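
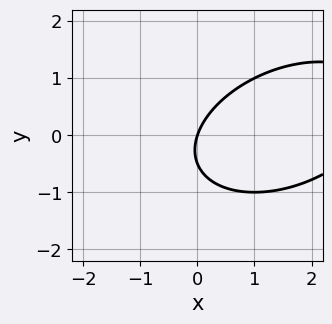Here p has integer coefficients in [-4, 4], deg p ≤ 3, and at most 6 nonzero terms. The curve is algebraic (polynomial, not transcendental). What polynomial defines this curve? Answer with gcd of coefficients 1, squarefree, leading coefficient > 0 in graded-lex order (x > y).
x^2 - x*y + 2*y^2 - 3*x + y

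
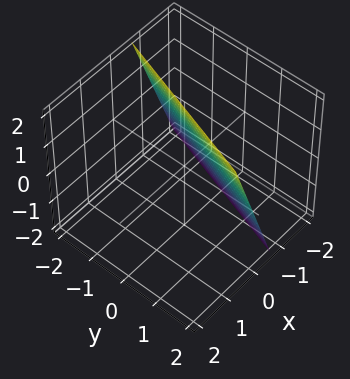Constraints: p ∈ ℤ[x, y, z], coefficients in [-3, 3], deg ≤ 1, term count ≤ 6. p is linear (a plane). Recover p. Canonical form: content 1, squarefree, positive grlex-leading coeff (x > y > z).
(a) deg p = 1. Every cross-section is a straight line — this is a plane.
(b) Checking where it meets the axes: it meets the y-axis at y = 2 (among the integer gridlines); it crosses the z-axis at the gridline z = 2.
(c) Fitting integer coefficients to these (and the overall shape) gives p.

3*x - y - z + 2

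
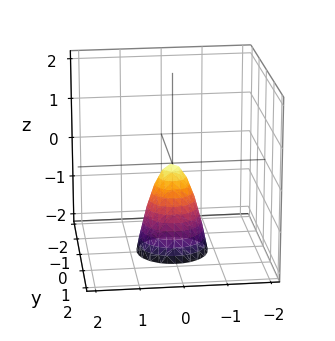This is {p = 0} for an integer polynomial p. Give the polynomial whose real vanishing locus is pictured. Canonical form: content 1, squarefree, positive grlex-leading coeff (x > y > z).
1. deg p = 2. A paraboloid; a quadric.
2. Symmetries: rotational symmetry about the z-axis ⇒ p depends on x, y only through x² + y².
3. From the visible intercepts: it meets the x-axis at x = 0 (among the integer gridlines); a circular section at z = -1 has radius between 0 and 1.
4. Solving for integer coefficients yields p as stated.

3*x^2 + 3*y^2 + z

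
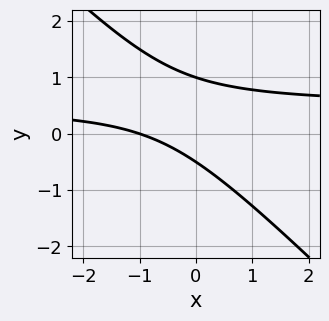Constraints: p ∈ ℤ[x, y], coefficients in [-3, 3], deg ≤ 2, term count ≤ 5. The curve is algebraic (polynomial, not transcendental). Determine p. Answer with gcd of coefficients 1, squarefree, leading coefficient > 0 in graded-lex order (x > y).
2*x*y + 2*y^2 - x - y - 1

1. deg p = 2.
2. Against the integer gridlines: it crosses the y-axis at the gridline y = 1; one x-axis crossing is at x = -1.
3. Together with the visible shape, these determine p as stated.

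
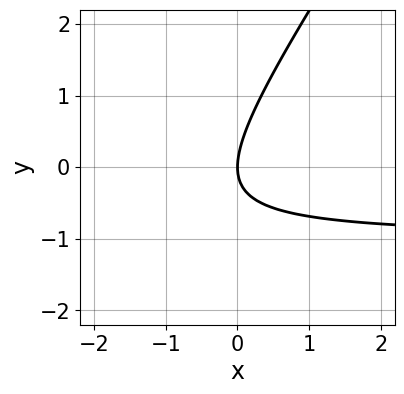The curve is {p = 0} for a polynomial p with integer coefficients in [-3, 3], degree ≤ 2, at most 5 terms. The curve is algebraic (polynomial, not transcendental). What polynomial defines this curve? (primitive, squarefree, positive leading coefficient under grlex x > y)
(a) Degree: no degree-1 curve has this shape, so deg p = 2.
(b) From the axis intercepts and sections: it meets the y-axis at y = 0 (among the integer gridlines); it crosses the x-axis at the gridline x = 0.
(c) Together with the visible shape, these determine p as stated.

3*x*y - 2*y^2 + 3*x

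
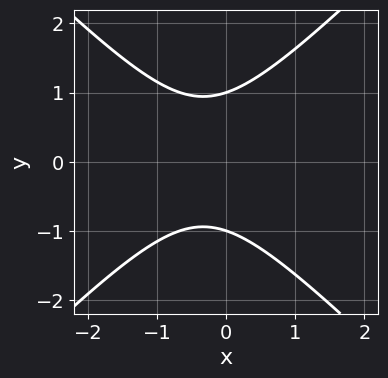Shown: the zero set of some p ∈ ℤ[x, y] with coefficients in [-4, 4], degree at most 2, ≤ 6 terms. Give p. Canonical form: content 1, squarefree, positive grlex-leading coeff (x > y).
3*x^2 - 3*y^2 + 2*x + 3

1. deg p = 2.
2. Symmetries: the y ↦ −y reflection is a symmetry, so y appears only in even powers.
3. Observable constraints: the curve avoids every integer x-axis point in the box; the y-axis gridline crossings are at y ∈ {-1, 1}.
4. Putting this together gives p.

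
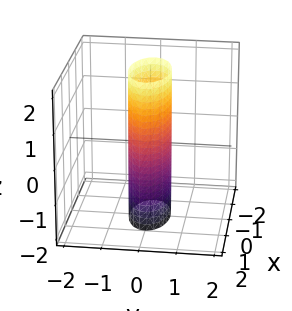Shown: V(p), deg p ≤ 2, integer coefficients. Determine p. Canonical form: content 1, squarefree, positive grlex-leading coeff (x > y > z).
1. The degree is 2 — constant cross-section along one axis; a quadric.
2. Symmetries: mirror symmetry z ↦ −z ⇒ only even powers of z; mirror symmetry x ↦ −x ⇒ only even powers of x; it's symmetric under y → −y, forcing even powers of y.
3. Checking where it meets the axes: the x-axis gridline crossings are at x ∈ {-1, 1}; no z-intercept at any integer in the box.
4. Solving for integer coefficients yields p as stated.

x^2 + 3*y^2 - 1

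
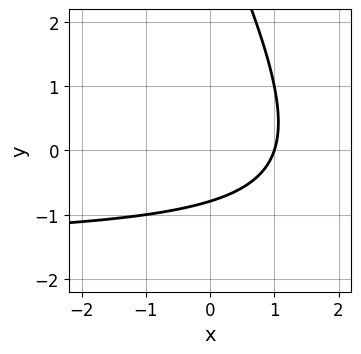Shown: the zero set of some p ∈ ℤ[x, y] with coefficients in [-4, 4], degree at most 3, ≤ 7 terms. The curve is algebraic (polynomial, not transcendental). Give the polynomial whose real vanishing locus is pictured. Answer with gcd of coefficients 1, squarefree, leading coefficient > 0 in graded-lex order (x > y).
2*x*y + y^2 + 3*x - 3*y - 3

1. deg p = 2. The shape is more complex than any degree-1 curve.
2. Observable constraints: it crosses the x-axis at the gridline x = 1.
3. Together with the visible shape, these determine p as stated.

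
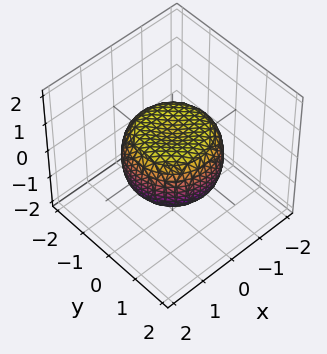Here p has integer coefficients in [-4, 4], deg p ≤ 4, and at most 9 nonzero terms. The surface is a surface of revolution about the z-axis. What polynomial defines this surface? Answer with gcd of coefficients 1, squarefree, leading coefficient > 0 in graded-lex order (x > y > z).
deg p = 4.
Symmetries: rotational symmetry about the z-axis ⇒ p depends on x, y only through x² + y².
Checking where it meets the axes: a circular section at z = 0 has radius between 1 and 2.
These observations pin down the coefficients.

2*x^4 + 4*x^2*y^2 + 2*y^4 - 2*x^2 - 2*y^2 + 3*z^2 - 2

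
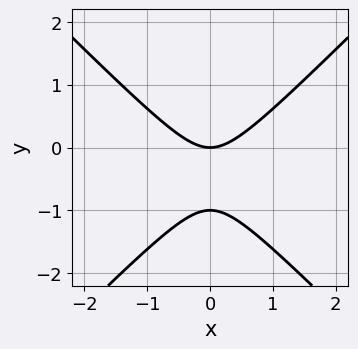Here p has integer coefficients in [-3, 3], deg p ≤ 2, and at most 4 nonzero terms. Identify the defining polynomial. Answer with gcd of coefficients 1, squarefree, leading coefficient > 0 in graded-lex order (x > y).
Degree: no degree-1 curve has this shape, so deg p = 2.
Symmetries: the x ↦ −x reflection is a symmetry, so x appears only in even powers.
Reading off the gridlines: it crosses the x-axis at the gridline x = 0; among the integer gridlines, it crosses the y-axis at y ∈ {-1, 0}.
The integer polynomial consistent with all of this is the stated p.

x^2 - y^2 - y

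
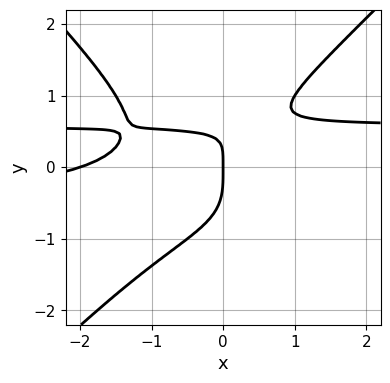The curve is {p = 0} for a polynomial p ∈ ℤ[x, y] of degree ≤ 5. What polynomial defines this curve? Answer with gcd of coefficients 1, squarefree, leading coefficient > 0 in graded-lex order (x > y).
(a) Degree: a generic line meets the curve in up to 4 points, so deg p = 4.
(b) From the axis intercepts and sections: among the integer gridlines, it crosses the x-axis at x ∈ {-2, 0}; one y-axis crossing is at y = 0.
(c) Assembling these constraints gives the stated polynomial.

3*x^2*y^2 - 3*y^4 - x^2 + 3*x*y - 2*x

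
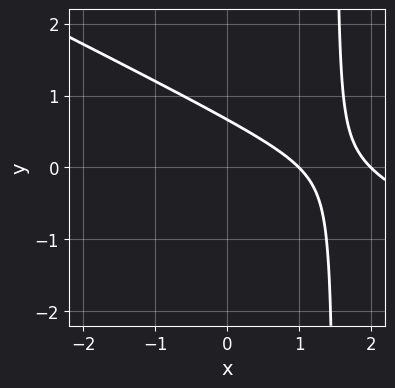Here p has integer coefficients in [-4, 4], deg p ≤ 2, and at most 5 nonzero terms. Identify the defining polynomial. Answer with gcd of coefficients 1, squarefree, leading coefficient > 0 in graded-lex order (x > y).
x^2 + 2*x*y - 3*x - 3*y + 2

1. deg p = 2.
2. From the visible intercepts: among the integer gridlines, it crosses the x-axis at x ∈ {1, 2}.
3. The integer polynomial consistent with all of this is the stated p.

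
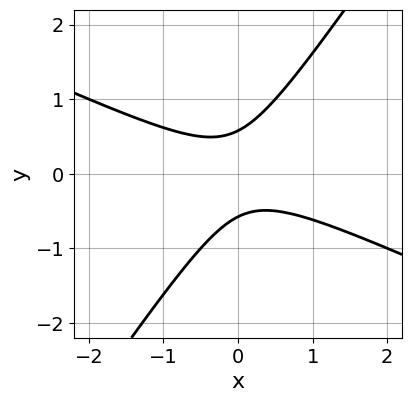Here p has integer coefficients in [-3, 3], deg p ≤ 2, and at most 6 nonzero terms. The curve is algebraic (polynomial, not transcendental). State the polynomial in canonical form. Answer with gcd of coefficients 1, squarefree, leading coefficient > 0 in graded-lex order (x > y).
(a) Degree: no degree-1 curve has this shape, so deg p = 2.
(b) Against the integer gridlines: it misses every integer gridline on the x-axis.
(c) These observations pin down the coefficients.

2*x^2 + 3*x*y - 3*y^2 + 1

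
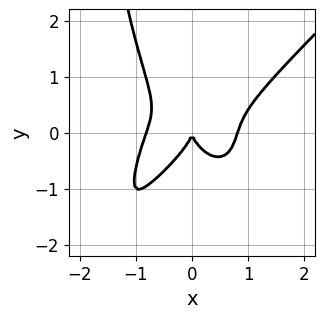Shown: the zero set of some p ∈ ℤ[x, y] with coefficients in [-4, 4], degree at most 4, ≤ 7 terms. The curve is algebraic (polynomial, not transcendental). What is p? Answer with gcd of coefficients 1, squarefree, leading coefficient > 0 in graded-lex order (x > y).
First, degree: a generic line meets the curve in up to 4 points, so deg p = 4.
Next, against the integer gridlines: it crosses the y-axis at the gridline y = 0; one x-axis crossing is at x = 0.
Finally, fitting integer coefficients to these (and the overall shape) gives p.

3*x^4 - 2*x^3*y - x*y^3 - 2*y^3 - 2*x^2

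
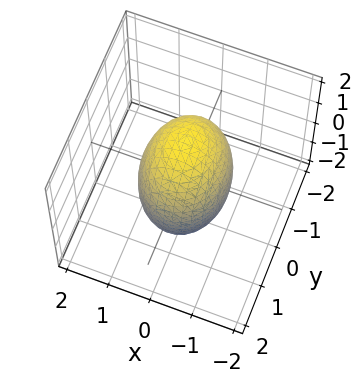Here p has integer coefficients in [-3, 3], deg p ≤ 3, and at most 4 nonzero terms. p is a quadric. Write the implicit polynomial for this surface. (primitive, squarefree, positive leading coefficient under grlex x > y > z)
(a) The degree is 2 — bounded and convex; a quadric.
(b) Symmetries: it's symmetric under y → −y, forcing even powers of y; mirror symmetry x ↦ −x ⇒ only even powers of x; mirror symmetry z ↦ −z ⇒ only even powers of z.
(c) From the visible intercepts: the x-axis gridline crossings are at x ∈ {-1, 1}.
(d) These observations pin down the coefficients.

3*x^2 + 2*y^2 + z^2 - 3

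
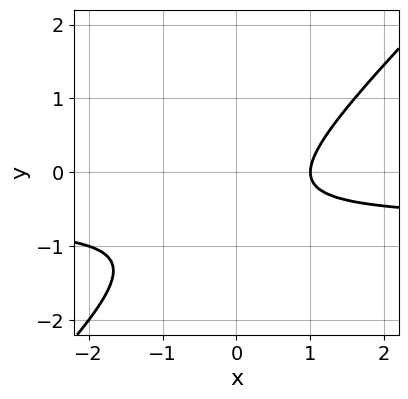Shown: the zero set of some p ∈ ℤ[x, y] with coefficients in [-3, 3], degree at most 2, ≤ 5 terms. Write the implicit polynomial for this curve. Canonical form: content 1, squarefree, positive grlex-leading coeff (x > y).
First, degree: the shape is more complex than any degree-1 curve, so deg p = 2.
Next, observable constraints: it meets the x-axis at x = 1 (among the integer gridlines); the curve avoids every integer y-axis point in the box.
Finally, fitting integer coefficients to these (and the overall shape) gives p.

3*x*y - 3*y^2 + 2*x - 3*y - 2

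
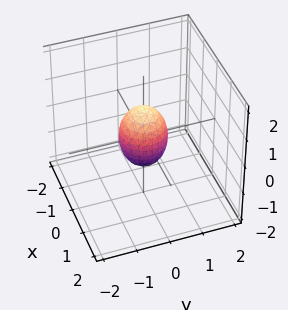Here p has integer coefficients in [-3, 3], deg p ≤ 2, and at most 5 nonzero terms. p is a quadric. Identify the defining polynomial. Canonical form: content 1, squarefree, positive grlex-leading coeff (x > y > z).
2*x^2 + 2*y^2 + z^2 - 1

deg p = 2.
Symmetries: mirror symmetry z ↦ −z ⇒ only even powers of z; every cross-section ⟂ z is a circle, so x, y appear only via x² + y².
Checking where it meets the axes: a circular section at z = 0 has radius between 0 and 1; the z-axis gridline crossings are at z ∈ {-1, 1}.
Together with the visible shape, these determine p as stated.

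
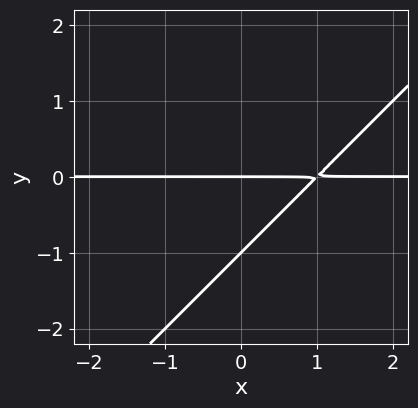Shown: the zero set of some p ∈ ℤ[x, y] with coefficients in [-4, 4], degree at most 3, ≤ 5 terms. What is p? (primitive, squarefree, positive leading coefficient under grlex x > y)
Degree: no degree-1 curve has this shape, so deg p = 2.
Observable constraints: the y-axis gridline crossings are at y ∈ {-1, 0}; every point of the x-axis in the box is on the curve.
Matching integer coefficients to the picture gives p.

x*y - y^2 - y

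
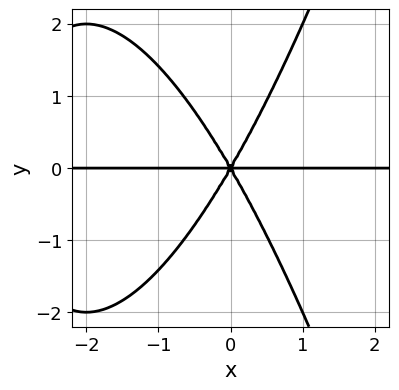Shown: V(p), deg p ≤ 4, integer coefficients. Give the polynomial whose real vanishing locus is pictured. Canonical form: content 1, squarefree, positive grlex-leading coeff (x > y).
x^3*y + 3*x^2*y - y^3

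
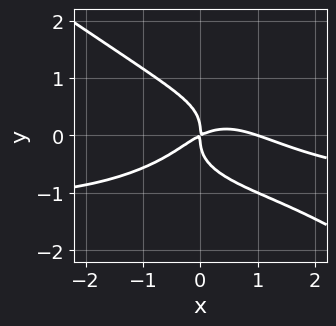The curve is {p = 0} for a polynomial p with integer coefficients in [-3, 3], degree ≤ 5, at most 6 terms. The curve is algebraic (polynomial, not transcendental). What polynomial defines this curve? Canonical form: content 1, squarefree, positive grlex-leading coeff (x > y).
x^3*y + 3*y^4 + x^3 - x^2 + 2*x*y

(a) deg p = 4. No degree-3 curve has this shape.
(b) Reading off the gridlines: the x-axis gridline crossings are at x ∈ {0, 1}; one y-axis crossing is at y = 0.
(c) Assembling these constraints gives the stated polynomial.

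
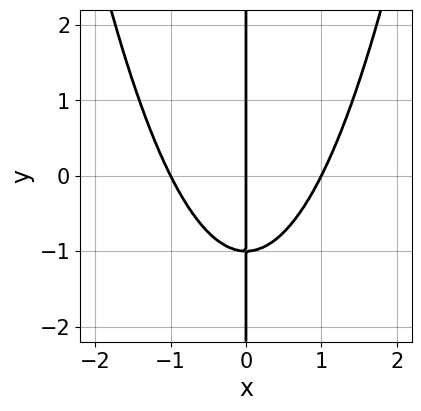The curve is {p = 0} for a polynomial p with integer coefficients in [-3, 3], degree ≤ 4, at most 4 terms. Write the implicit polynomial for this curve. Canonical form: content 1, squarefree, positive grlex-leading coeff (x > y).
x^3 - x*y - x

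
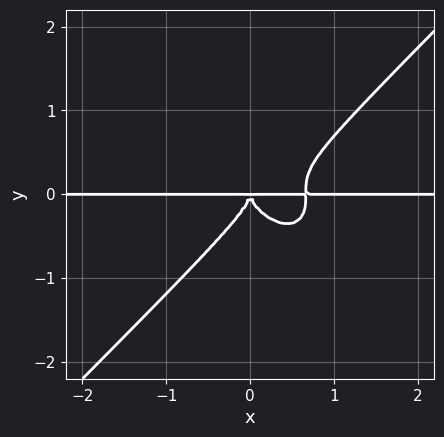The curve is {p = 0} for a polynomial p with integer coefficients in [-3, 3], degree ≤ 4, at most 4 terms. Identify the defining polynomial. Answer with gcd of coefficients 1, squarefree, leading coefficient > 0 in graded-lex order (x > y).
3*x^3*y - 3*y^4 - 2*x^2*y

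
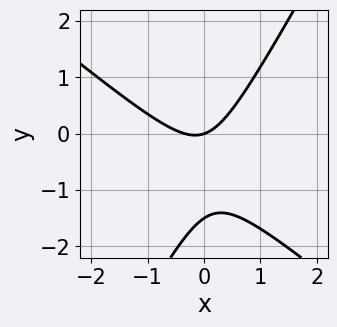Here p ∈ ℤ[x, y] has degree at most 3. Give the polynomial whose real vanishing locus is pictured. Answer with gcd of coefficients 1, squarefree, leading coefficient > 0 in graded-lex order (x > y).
3*x^2 + 2*x*y - 2*y^2 + x - 3*y

The degree is 2 — the shape is more complex than any degree-1 curve.
Observable constraints: it meets the y-axis at y = 0 (among the integer gridlines); it meets the x-axis at x = 0 (among the integer gridlines).
The integer polynomial consistent with all of this is the stated p.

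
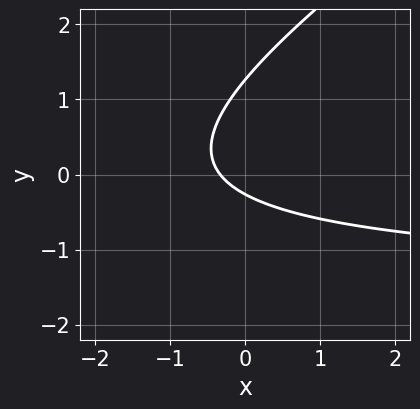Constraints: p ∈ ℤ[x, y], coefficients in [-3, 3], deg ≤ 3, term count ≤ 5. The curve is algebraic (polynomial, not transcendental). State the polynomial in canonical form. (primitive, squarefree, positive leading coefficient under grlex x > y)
2*x*y - 3*y^2 + 3*x + 3*y + 1

First, the degree is 2 — a generic line meets the curve in up to 2 points.
Finally, the integer polynomial consistent with all of this is the stated p.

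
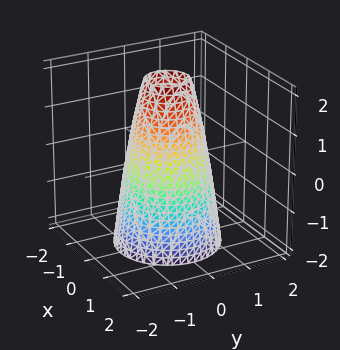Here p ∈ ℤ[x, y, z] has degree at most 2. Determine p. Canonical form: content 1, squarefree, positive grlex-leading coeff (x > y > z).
3*x^2 + 3*y^2 + z - 3

The degree is 2 — a generic line meets the surface in up to 2 points.
By symmetry, the z-axis is an axis of rotation, so x and y enter only as x² + y².
Checking where it meets the axes: it misses every integer gridline on the z-axis; the x-axis gridline crossings are at x ∈ {-1, 1}.
Assembling these constraints gives the stated polynomial. Check: (0, -1, 0) on the y-axis lies on the surface, and p(0, -1, 0) = 0. ✓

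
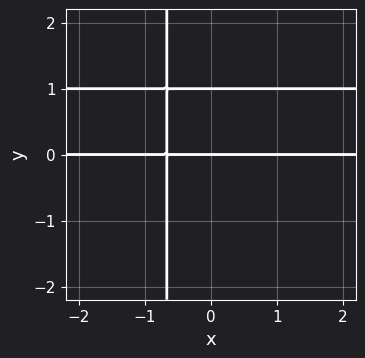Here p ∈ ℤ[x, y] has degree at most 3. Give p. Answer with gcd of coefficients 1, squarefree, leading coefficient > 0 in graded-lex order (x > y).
3*x*y^2 - 3*x*y + 2*y^2 - 2*y

(a) deg p = 3. The shape is more complex than any degree-2 curve.
(b) From the axis intercepts and sections: the y-axis gridline crossings are at y ∈ {0, 1}; the visible x-axis segment lies entirely on the curve.
(c) Putting this together gives p.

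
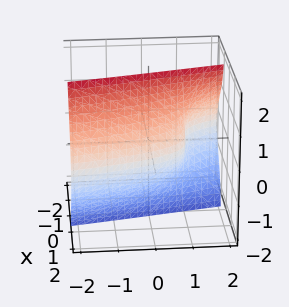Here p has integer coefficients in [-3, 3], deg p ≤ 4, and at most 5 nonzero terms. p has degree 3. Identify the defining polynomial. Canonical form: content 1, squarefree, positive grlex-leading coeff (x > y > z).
(a) Degree: no degree-2 surface has this shape, so deg p = 3.
(b) Checking where it meets the axes: the surface avoids every integer z-axis point in the box; it crosses the y-axis at the gridline y = 1.
(c) Together with the visible shape, these determine p as stated.

x^3 + 2*x*z^2 + 2*y - 2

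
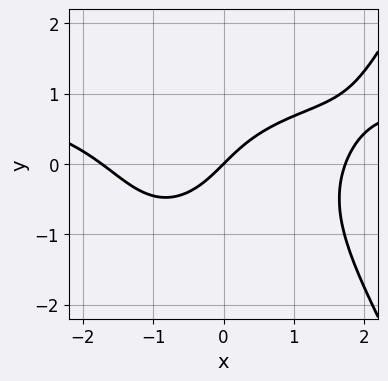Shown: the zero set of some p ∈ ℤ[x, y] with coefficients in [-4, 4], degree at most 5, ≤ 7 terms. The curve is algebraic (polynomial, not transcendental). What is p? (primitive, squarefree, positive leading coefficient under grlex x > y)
x^3*y - x^3 - 2*y^3 + 3*x - 3*y

Degree: the shape is more complex than any degree-3 curve, so deg p = 4.
Checking where it meets the axes: it meets the y-axis at y = 0 (among the integer gridlines); it meets the x-axis at x = 0 (among the integer gridlines).
Fitting integer coefficients to these (and the overall shape) gives p.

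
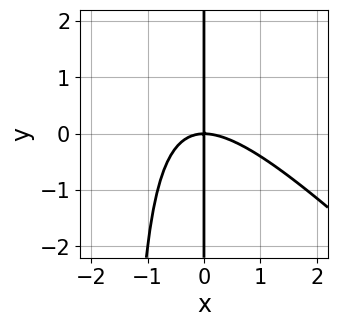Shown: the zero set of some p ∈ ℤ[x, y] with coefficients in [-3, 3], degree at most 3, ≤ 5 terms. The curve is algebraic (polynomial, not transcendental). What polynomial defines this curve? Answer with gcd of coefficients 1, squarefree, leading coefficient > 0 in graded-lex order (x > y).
2*x^3 + 2*x^2*y + 3*x*y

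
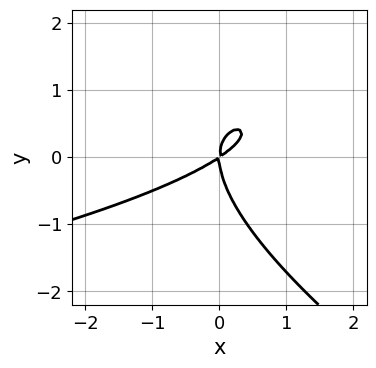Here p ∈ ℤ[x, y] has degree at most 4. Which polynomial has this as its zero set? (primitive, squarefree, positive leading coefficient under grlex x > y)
x*y^2 + 2*y^3 + 2*x^2 - 3*x*y

1. The degree is 3 — a generic line meets the curve in up to 3 points.
2. From the visible intercepts: it meets the x-axis at x = 0 (among the integer gridlines); it crosses the y-axis at the gridline y = 0.
3. Matching integer coefficients to the picture gives p.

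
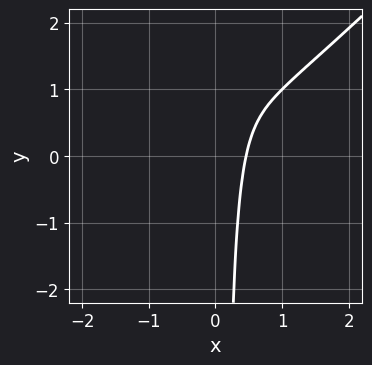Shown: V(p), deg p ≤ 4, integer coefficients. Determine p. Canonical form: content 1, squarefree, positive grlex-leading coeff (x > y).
3*x^3 - 3*x^2*y - x^2 + 2*x - 1

First, deg p = 3.
Next, against the integer gridlines: no y-intercept at any integer in the box.
Finally, matching integer coefficients to the picture gives p.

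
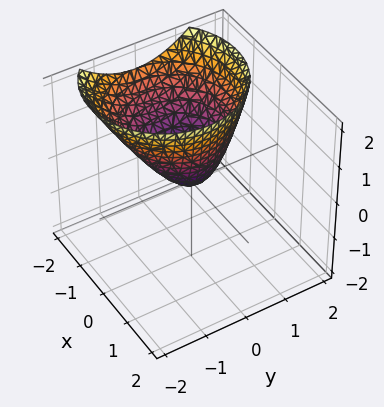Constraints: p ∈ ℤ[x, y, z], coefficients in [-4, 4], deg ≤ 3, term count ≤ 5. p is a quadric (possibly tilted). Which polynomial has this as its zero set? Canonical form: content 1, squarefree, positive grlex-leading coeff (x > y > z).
(a) Degree: a generic line meets the surface in up to 2 points, so deg p = 2.
(b) Observable constraints: it meets the z-axis at z = 0 (among the integer gridlines); it crosses the y-axis at the gridline y = 0; it meets the x-axis at x = 0 (among the integer gridlines).
(c) The integer polynomial consistent with all of this is the stated p.

x^2 + x*z + y^2 - z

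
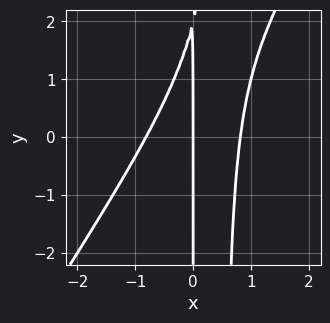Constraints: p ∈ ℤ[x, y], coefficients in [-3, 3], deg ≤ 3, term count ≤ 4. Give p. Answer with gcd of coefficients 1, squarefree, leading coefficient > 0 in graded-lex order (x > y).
Degree: a generic line meets the curve in up to 3 points, so deg p = 3.
Against the integer gridlines: one x-axis crossing is at x = 0; every point of the y-axis in the box is on the curve.
Matching integer coefficients to the picture gives p.

3*x^3 - 2*x^2*y + x*y - 2*x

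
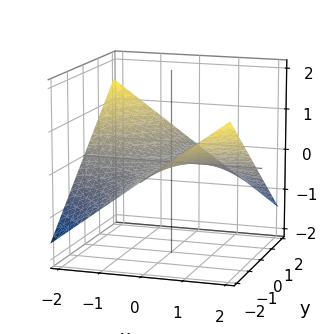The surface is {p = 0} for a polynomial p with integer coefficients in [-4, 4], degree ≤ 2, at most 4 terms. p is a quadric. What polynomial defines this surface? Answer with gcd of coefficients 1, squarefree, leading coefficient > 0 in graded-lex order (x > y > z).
x*y + 3*z

First, the degree is 2 — a saddle surface; a quadric.
Next, observable constraints: it meets the z-axis at z = 0 (among the integer gridlines); the visible y-axis segment lies entirely on the surface.
Finally, these observations pin down the coefficients. Check: (2, 0, 0) on the x-axis lies on the surface, and p(2, 0, 0) = 0. ✓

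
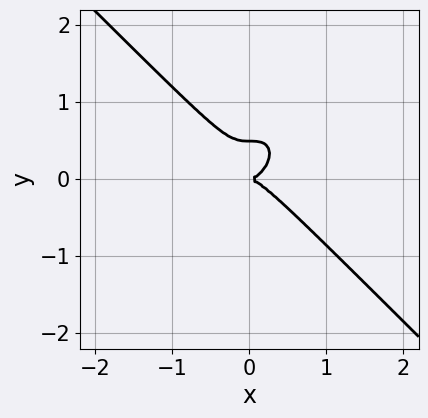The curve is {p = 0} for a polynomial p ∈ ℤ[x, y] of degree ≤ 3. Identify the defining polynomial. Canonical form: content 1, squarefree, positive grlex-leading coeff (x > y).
2*x^3 + 2*y^3 - y^2

(a) deg p = 3.
(b) Against the integer gridlines: it meets the y-axis at y = 0 (among the integer gridlines); one x-axis crossing is at x = 0.
(c) Putting this together gives p.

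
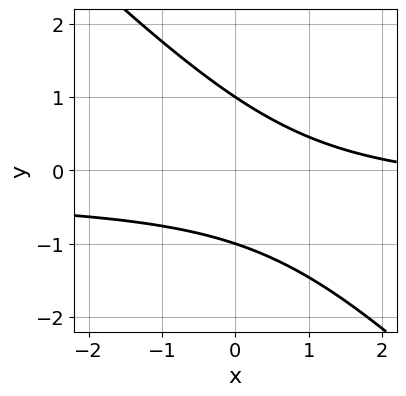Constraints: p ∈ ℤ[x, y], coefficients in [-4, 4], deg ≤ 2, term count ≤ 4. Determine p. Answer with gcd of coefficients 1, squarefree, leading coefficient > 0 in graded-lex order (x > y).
First, the degree is 2 — no degree-1 curve has this shape.
Next, reading off the gridlines: among the integer gridlines, it crosses the y-axis at y ∈ {-1, 1}; the curve avoids every integer x-axis point in the box.
Finally, fitting integer coefficients to these (and the overall shape) gives p.

3*x*y + 3*y^2 + x - 3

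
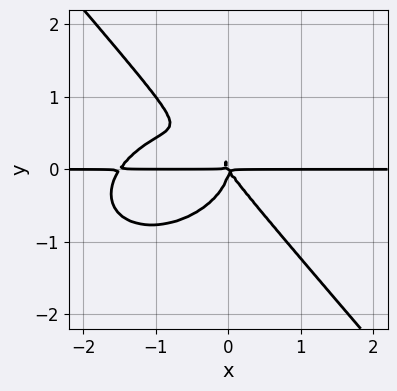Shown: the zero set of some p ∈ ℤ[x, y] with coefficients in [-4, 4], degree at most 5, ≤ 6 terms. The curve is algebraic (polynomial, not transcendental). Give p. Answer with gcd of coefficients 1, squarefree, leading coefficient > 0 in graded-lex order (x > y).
2*x^3*y + 2*x*y^3 + 3*y^4 + 3*x^2*y + 2*x*y^2

(a) deg p = 4.
(b) Observable constraints: every point of the x-axis in the box is on the curve.
(c) Solving for integer coefficients yields p as stated.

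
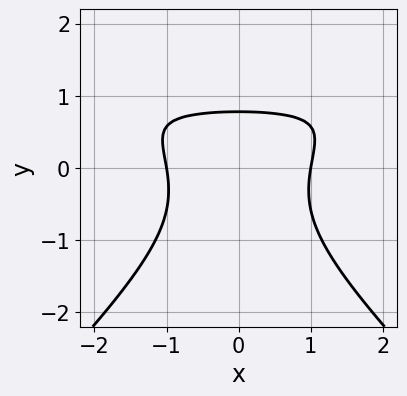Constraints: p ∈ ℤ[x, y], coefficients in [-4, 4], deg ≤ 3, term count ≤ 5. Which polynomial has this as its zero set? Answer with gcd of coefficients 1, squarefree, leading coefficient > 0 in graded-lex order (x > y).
3*x^2*y - 3*y^3 - 3*x^2 - 2*y + 3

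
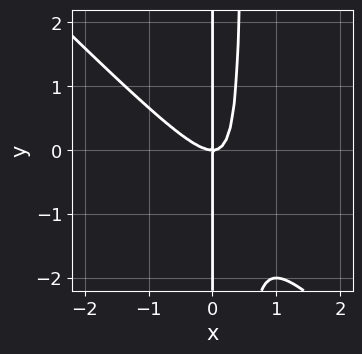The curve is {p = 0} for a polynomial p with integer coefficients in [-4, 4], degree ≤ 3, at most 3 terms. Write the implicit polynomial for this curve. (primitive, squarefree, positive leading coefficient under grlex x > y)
1. Degree: the shape is more complex than any degree-2 curve, so deg p = 3.
2. Reading off the gridlines: every point of the y-axis in the box is on the curve; one x-axis crossing is at x = 0.
3. Together with the visible shape, these determine p as stated.

2*x^3 + 2*x^2*y - x*y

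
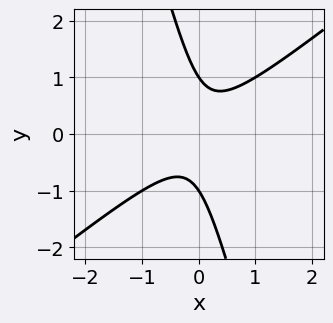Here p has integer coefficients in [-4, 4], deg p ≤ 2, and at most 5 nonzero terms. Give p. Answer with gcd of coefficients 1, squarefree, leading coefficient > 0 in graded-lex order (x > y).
3*x^2 - 3*x*y - y^2 + 1

(a) deg p = 2.
(b) Observable constraints: the curve avoids every integer x-axis point in the box; among the integer gridlines, it crosses the y-axis at y ∈ {-1, 1}.
(c) The integer polynomial consistent with all of this is the stated p.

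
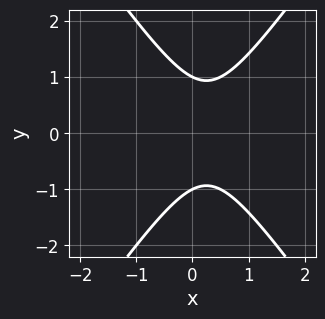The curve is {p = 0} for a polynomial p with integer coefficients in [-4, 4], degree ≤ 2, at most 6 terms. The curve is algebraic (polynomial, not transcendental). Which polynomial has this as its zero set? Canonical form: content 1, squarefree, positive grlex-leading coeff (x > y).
2*x^2 - y^2 - x + 1

First, deg p = 2. No degree-1 curve has this shape.
Next, symmetries: mirror symmetry y ↦ −y ⇒ only even powers of y.
Then, from the axis intercepts and sections: it misses every integer gridline on the x-axis; among the integer gridlines, it crosses the y-axis at y ∈ {-1, 1}.
Finally, assembling these constraints gives the stated polynomial.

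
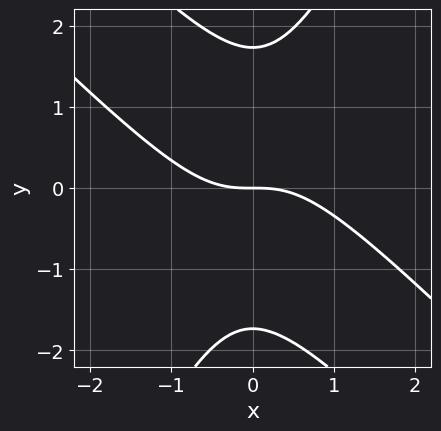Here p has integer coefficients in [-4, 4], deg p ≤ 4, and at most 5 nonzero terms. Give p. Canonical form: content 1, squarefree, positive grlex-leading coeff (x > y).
First, deg p = 3.
Then, reading off the gridlines: it meets the x-axis at x = 0 (among the integer gridlines); it crosses the y-axis at the gridline y = 0.
Finally, assembling these constraints gives the stated polynomial.

2*x^3 + 3*x^2*y - y^3 + 3*y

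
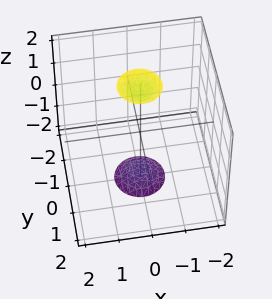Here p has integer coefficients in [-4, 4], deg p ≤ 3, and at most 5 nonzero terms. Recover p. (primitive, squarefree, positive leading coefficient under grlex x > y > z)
First, there are 2 components.
Next, deg p = 2.
Then, symmetry: every cross-section ⟂ z is a circle, so x, y appear only via x² + y².
Next, reading off the gridlines: it misses every integer gridline on the y-axis; it misses every integer gridline on the x-axis; a circular section at z = -2 has radius between 0 and 1.
Finally, assembling these constraints gives the stated polynomial.

3*x^2 + 3*y^2 - z^2 + 3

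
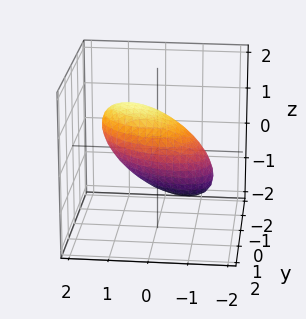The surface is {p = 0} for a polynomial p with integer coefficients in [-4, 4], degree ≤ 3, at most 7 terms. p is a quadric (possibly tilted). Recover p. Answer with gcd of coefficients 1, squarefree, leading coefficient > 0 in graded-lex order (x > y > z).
2*x^2 + 2*x*y - 2*x*z + 3*y^2 + 3*z^2 - 3

First, deg p = 2.
Next, reading off the gridlines: the z-axis gridline crossings are at z ∈ {-1, 1}; the y-axis gridline crossings are at y ∈ {-1, 1}.
Finally, matching integer coefficients to the picture gives p.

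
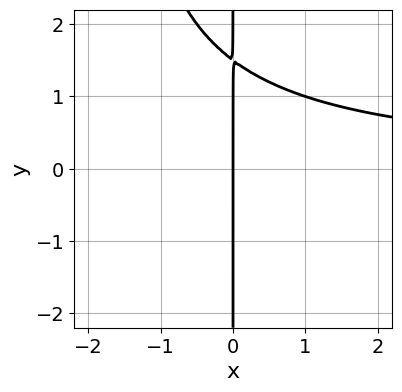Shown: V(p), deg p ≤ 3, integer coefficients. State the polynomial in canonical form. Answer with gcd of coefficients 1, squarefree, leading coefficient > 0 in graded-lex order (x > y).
(a) The degree is 3 — no degree-2 curve has this shape.
(b) Checking where it meets the axes: the visible y-axis segment lies entirely on the curve; it crosses the x-axis at the gridline x = 0.
(c) Together with the visible shape, these determine p as stated.

x^2*y + 2*x*y - 3*x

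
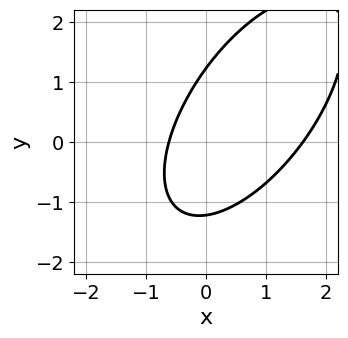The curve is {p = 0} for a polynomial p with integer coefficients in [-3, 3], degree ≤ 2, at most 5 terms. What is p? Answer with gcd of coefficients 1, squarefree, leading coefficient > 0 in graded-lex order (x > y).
3*x^2 - 3*x*y + 2*y^2 - 3*x - 3

1. deg p = 2. A generic line meets the curve in up to 2 points.
2. The integer polynomial consistent with all of this is the stated p.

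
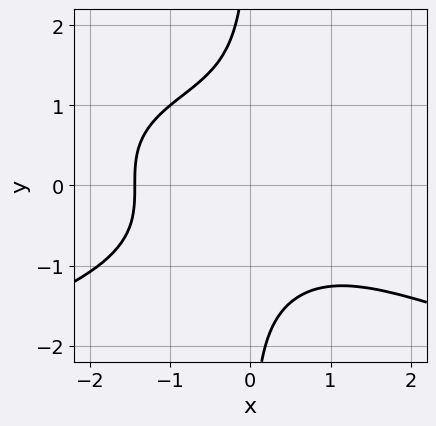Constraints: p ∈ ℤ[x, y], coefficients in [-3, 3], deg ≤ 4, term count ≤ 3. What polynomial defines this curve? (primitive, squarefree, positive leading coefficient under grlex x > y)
2*x*y^3 + x^3 + 3

1. Degree: no degree-3 curve has this shape, so deg p = 4.
2. From the visible intercepts: no y-intercept at any integer in the box.
3. These observations pin down the coefficients.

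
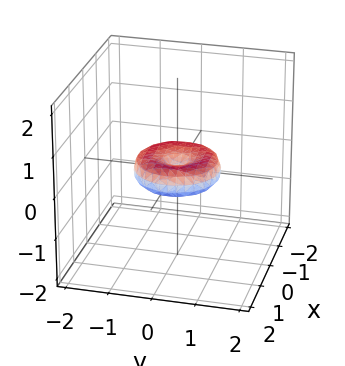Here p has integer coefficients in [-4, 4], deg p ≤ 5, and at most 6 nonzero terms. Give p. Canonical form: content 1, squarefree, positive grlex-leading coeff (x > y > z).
x^4 + 2*x^2*y^2 + y^4 - x^2 - y^2 + 2*z^2

First, deg p = 4. No degree-3 surface has this shape.
Next, symmetries: every cross-section ⟂ z is a circle, so x, y appear only via x² + y².
Next, from the visible intercepts: the y-axis gridline crossings are at y ∈ {-1, 0, 1}; among the integer gridlines, it crosses the x-axis at x ∈ {-1, 0, 1}; a circular section at z = 0 has radius exactly 1.
Finally, putting this together gives p.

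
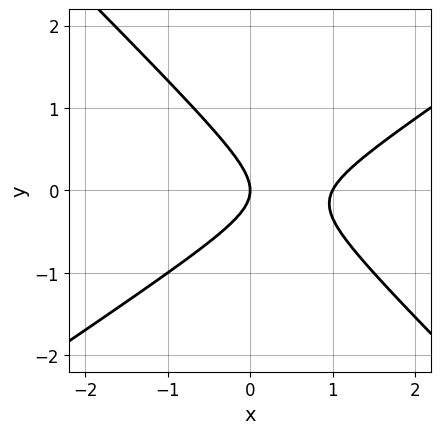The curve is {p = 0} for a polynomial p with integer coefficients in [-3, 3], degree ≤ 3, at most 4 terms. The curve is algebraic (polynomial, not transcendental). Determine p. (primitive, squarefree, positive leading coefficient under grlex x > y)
2*x^2 - x*y - 3*y^2 - 2*x

(a) The degree is 2 — no degree-1 curve has this shape.
(b) Observable constraints: among the integer gridlines, it crosses the x-axis at x ∈ {0, 1}; it crosses the y-axis at the gridline y = 0.
(c) Fitting integer coefficients to these (and the overall shape) gives p.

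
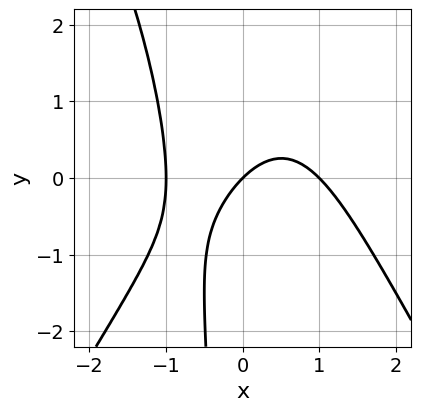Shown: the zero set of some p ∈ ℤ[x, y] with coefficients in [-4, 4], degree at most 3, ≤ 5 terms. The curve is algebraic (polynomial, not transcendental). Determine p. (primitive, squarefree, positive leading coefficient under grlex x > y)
(a) The degree is 3 — no degree-2 curve has this shape.
(b) Reading off the gridlines: it meets the y-axis at y = 0 (among the integer gridlines); among the integer gridlines, it crosses the x-axis at x ∈ {-1, 0, 1}.
(c) Putting this together gives p.

3*x^3 - x*y^2 + 3*x*y - 3*x + 3*y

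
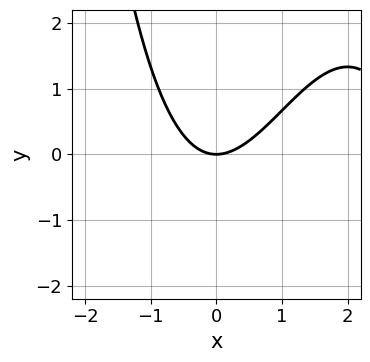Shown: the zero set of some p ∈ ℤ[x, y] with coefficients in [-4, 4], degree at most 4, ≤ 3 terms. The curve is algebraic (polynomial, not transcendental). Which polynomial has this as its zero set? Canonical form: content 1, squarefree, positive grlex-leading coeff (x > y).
(a) Degree: a generic line meets the curve in up to 3 points, so deg p = 3.
(b) Against the integer gridlines: it meets the y-axis at y = 0 (among the integer gridlines); it crosses the x-axis at the gridline x = 0.
(c) The integer polynomial consistent with all of this is the stated p.

x^3 - 3*x^2 + 3*y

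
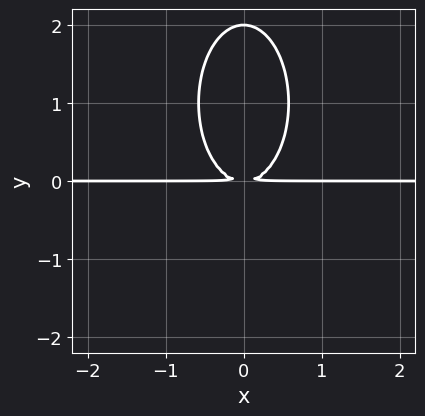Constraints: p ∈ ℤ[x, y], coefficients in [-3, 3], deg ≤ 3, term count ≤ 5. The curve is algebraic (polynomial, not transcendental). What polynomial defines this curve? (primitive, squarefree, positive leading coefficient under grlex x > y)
First, deg p = 3. No degree-2 curve has this shape.
Next, symmetries: it's symmetric under x → −x, forcing even powers of x.
Next, from the axis intercepts and sections: it crosses the y-axis at the gridline y = 2; every point of the x-axis in the box is on the curve.
Finally, the integer polynomial consistent with all of this is the stated p.

3*x^2*y + y^3 - 2*y^2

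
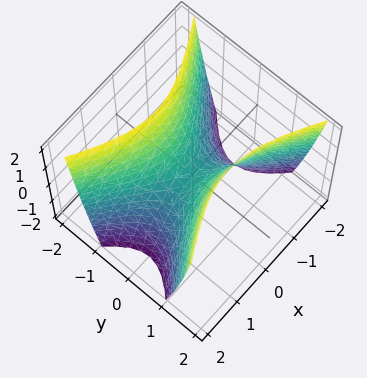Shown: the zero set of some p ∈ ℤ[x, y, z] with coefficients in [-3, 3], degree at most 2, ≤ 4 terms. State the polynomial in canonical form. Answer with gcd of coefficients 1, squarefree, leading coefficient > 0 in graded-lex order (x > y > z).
x^2 - 2*y^2 + z

(a) deg p = 2. A saddle surface; a quadric.
(b) Symmetries: the y ↦ −y reflection is a symmetry, so y appears only in even powers; the x ↦ −x reflection is a symmetry, so x appears only in even powers.
(c) Reading off the gridlines: one x-axis crossing is at x = 0; one y-axis crossing is at y = 0.
(d) The integer polynomial consistent with all of this is the stated p.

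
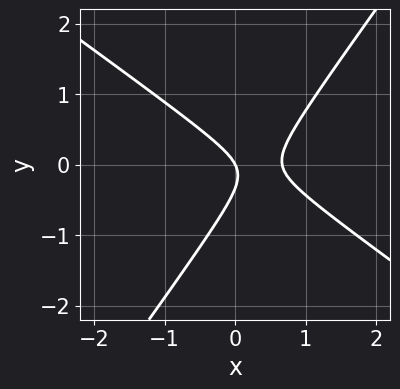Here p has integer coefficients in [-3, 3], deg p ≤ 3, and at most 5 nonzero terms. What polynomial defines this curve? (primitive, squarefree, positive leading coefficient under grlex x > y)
3*x^2 + 2*x*y - 3*y^2 - 2*x - y

The degree is 2 — the shape is more complex than any degree-1 curve.
From the axis intercepts and sections: it crosses the y-axis at the gridline y = 0; it meets the x-axis at x = 0 (among the integer gridlines).
Matching integer coefficients to the picture gives p.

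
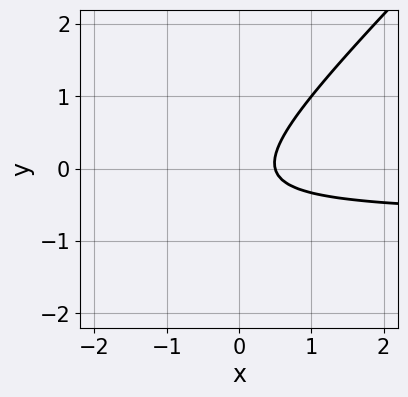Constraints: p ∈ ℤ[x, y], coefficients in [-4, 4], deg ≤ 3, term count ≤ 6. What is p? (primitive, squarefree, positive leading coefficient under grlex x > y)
(a) deg p = 2. No degree-1 curve has this shape.
(b) Reading off the gridlines: it misses every integer gridline on the y-axis.
(c) Assembling these constraints gives the stated polynomial.

3*x*y - 3*y^2 + 2*x - y - 1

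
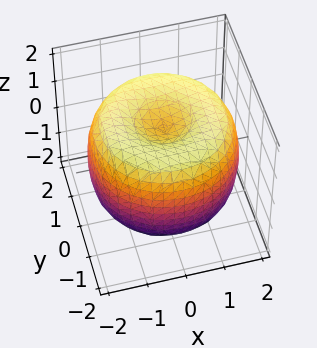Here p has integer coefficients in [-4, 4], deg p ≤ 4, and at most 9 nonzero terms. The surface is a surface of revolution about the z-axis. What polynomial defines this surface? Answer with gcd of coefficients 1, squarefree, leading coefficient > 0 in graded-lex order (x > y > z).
x^4 + 2*x^2*y^2 + y^4 - 3*x^2 - 3*y^2 + 2*z^2 - 2

deg p = 4. No degree-3 surface has this shape.
Symmetries: the surface is invariant under rotation about z: p = q(x² + y², z).
From the axis intercepts and sections: a circular section at z = 0 has radius between 1 and 2; the z-axis gridline crossings are at z ∈ {-1, 1}.
Fitting integer coefficients to these (and the overall shape) gives p.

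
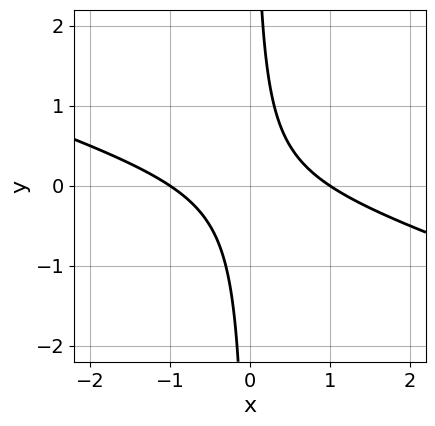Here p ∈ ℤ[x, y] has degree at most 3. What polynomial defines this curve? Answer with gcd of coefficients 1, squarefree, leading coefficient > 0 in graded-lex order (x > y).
x^2 + 3*x*y - 1

(a) deg p = 2. The shape is more complex than any degree-1 curve.
(b) From the axis intercepts and sections: the x-axis gridline crossings are at x ∈ {-1, 1}; it misses every integer gridline on the y-axis.
(c) Together with the visible shape, these determine p as stated.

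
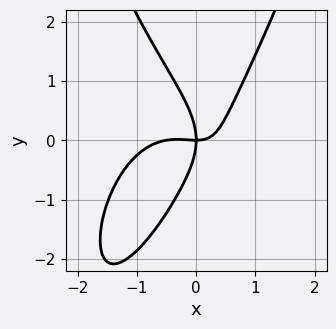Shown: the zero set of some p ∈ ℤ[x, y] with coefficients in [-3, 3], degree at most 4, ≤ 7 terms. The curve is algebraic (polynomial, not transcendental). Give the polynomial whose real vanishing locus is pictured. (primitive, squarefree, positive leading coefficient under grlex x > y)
2*x^4 + x^3 + 2*x^2*y - y^3 - 2*x*y

1. The degree is 4 — a generic line meets the curve in up to 4 points.
2. Checking where it meets the axes: it meets the x-axis at x = 0 (among the integer gridlines); it crosses the y-axis at the gridline y = 0.
3. Together with the visible shape, these determine p as stated.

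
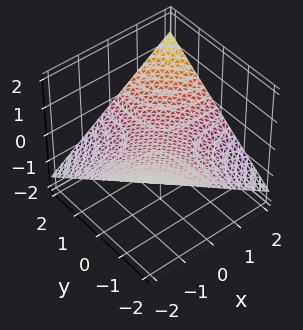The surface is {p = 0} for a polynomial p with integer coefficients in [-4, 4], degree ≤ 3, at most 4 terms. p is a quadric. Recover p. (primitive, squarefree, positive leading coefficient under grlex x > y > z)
1. The degree is 2 — a saddle surface; a quadric.
2. Observable constraints: one z-axis crossing is at z = 0; every point of the x-axis in the box is on the surface; the visible y-axis segment lies entirely on the surface.
3. Matching integer coefficients to the picture gives p.

x*y - 3*z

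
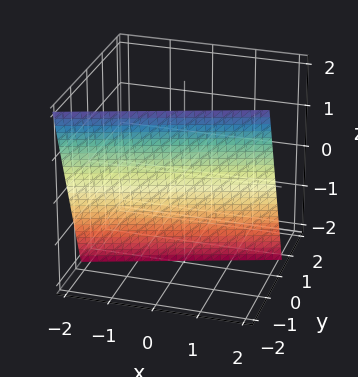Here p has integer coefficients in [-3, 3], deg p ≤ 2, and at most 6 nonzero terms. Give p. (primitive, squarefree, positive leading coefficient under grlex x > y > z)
x - 3*y - z - 2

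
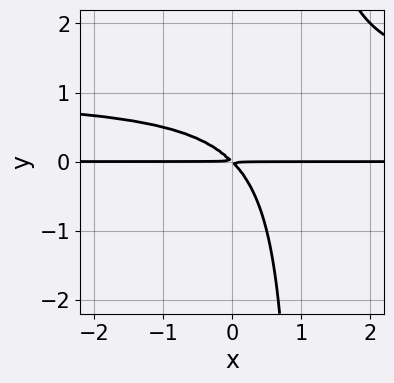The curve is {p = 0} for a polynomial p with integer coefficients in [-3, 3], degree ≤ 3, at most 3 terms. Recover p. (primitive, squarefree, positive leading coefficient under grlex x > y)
The degree is 3 — no degree-2 curve has this shape.
Against the integer gridlines: the visible x-axis segment lies entirely on the curve.
Together with the visible shape, these determine p as stated.

x*y^2 - x*y - y^2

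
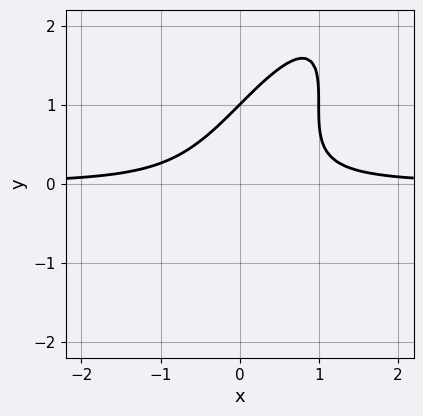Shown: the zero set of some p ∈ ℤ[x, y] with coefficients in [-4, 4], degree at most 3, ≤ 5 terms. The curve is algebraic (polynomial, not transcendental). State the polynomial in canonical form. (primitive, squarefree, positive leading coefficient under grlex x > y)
1. The degree is 3 — no degree-2 curve has this shape.
2. From the visible intercepts: one y-axis crossing is at y = 1; no x-intercept at any integer in the box.
3. The integer polynomial consistent with all of this is the stated p.

3*x^2*y - 3*x*y^2 + y^3 - 1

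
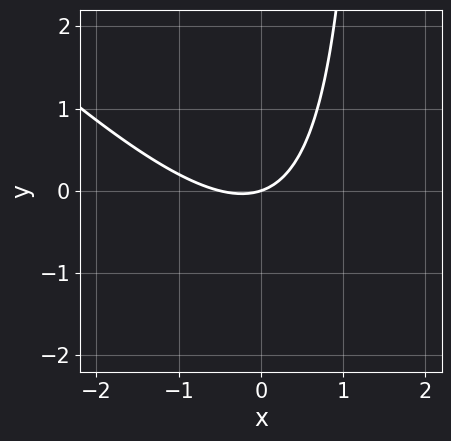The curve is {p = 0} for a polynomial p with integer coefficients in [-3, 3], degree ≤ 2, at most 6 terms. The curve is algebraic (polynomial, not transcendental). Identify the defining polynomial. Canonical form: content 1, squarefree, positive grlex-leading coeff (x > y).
2*x^2 + 2*x*y + x - 3*y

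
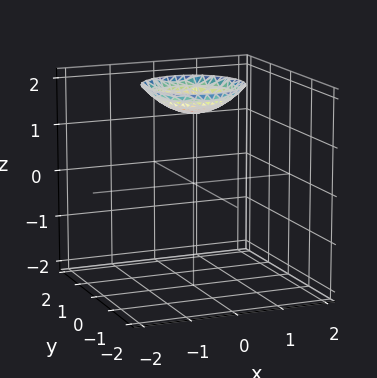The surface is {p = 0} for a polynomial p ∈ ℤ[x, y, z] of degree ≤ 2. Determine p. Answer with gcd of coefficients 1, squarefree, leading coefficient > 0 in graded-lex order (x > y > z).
x^2 + y^2 - 2*z + 3

(a) deg p = 2. No degree-1 surface has this shape.
(b) Symmetry: the surface is invariant under rotation about z: p = q(x² + y², z).
(c) Against the integer gridlines: no x-intercept at any integer in the box; a circular section at z = 2 has radius exactly 1; it misses every integer gridline on the y-axis.
(d) Putting this together gives p.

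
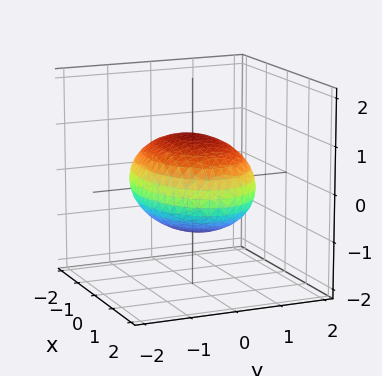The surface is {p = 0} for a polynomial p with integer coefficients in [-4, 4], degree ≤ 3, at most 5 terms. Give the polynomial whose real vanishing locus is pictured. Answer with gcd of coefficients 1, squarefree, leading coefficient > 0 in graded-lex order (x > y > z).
x^2 + 2*y^2 + 3*z^2 - 3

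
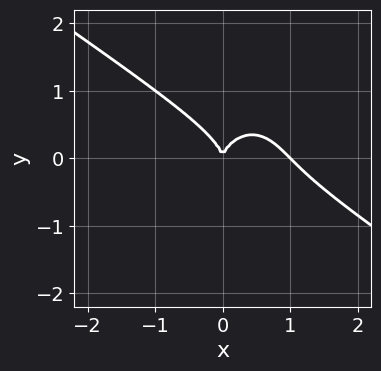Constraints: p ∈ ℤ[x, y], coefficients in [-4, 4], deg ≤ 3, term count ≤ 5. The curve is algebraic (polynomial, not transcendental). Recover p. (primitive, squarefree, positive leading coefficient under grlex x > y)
x^3 + x^2*y + y^3 - x^2

(a) Degree: the shape is more complex than any degree-2 curve, so deg p = 3.
(b) Against the integer gridlines: it meets the y-axis at y = 0 (among the integer gridlines); the x-axis gridline crossings are at x ∈ {0, 1}.
(c) Assembling these constraints gives the stated polynomial.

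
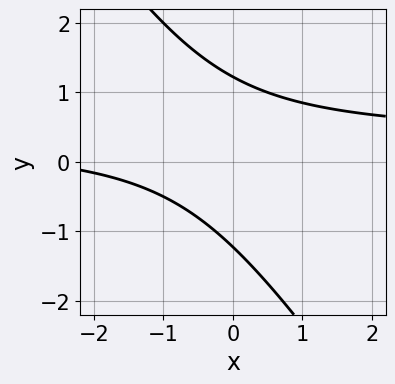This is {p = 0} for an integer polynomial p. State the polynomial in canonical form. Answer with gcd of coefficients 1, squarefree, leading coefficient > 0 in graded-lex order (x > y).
3*x*y + 2*y^2 - x - 3

(a) deg p = 2. The shape is more complex than any degree-1 curve.
(b) Reading off the gridlines: it misses every integer gridline on the x-axis.
(c) Solving for integer coefficients yields p as stated.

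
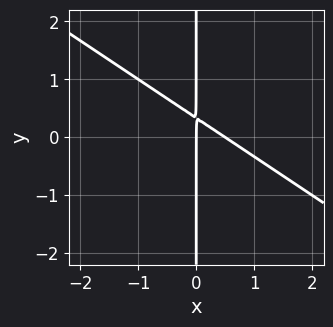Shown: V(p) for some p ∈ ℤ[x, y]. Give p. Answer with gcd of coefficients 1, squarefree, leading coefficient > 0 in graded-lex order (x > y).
2*x^2 + 3*x*y - x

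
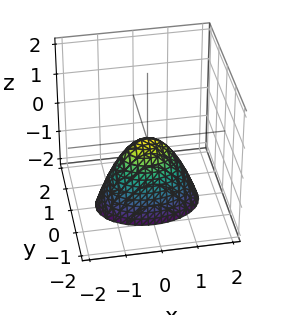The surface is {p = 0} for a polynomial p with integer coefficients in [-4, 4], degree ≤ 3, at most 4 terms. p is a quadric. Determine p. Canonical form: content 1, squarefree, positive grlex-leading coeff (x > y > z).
(a) Degree: a single bowl opening along one axis; a quadric, so deg p = 2.
(b) Symmetries: the y ↦ −y reflection is a symmetry, so y appears only in even powers; it's symmetric under x → −x, forcing even powers of x.
(c) Checking where it meets the axes: it meets the y-axis at y = 0 (among the integer gridlines); one z-axis crossing is at z = 0.
(d) The integer polynomial consistent with all of this is the stated p.

x^2 + 2*y^2 + z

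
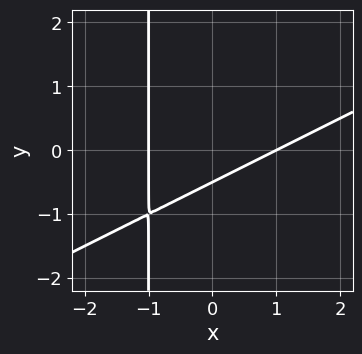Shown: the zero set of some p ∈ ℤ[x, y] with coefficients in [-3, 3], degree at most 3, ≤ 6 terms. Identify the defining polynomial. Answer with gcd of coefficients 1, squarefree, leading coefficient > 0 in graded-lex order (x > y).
First, degree: the shape is more complex than any degree-1 curve, so deg p = 2.
Then, from the visible intercepts: the x-axis gridline crossings are at x ∈ {-1, 1}.
Finally, assembling these constraints gives the stated polynomial.

x^2 - 2*x*y - 2*y - 1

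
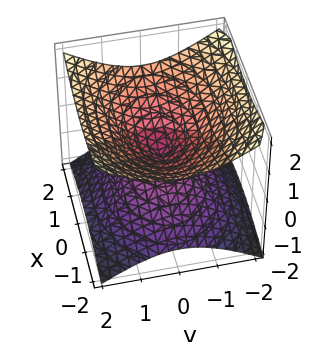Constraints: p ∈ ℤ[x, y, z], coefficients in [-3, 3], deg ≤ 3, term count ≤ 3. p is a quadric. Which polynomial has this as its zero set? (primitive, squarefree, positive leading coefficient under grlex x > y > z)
x^2 + 2*y^2 - 3*z^2

1. deg p = 2. A double cone through the origin; a quadric.
2. Symmetries: mirror symmetry z ↦ −z ⇒ only even powers of z; the x ↦ −x reflection is a symmetry, so x appears only in even powers; it's symmetric under y → −y, forcing even powers of y.
3. From the axis intercepts and sections: it meets the x-axis at x = 0 (among the integer gridlines); it crosses the z-axis at the gridline z = 0; one y-axis crossing is at y = 0.
4. The integer polynomial consistent with all of this is the stated p.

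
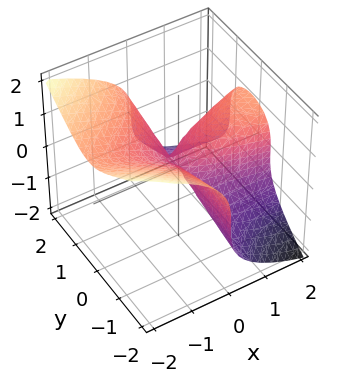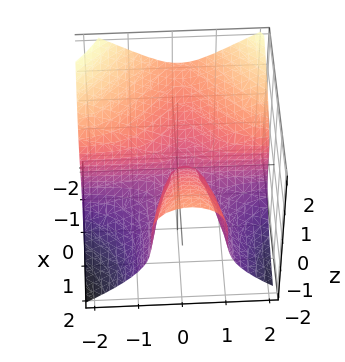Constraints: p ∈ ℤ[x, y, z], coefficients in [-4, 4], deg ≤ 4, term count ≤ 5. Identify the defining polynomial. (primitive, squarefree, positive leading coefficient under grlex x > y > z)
First, degree: a generic line meets the surface in up to 3 points, so deg p = 3.
Next, checking where it meets the axes: one x-axis crossing is at x = 0; it crosses the z-axis at the gridline z = 0; the visible y-axis segment lies entirely on the surface.
Finally, assembling these constraints gives the stated polynomial.

3*x*y^2 + 3*z^3 - x^2 - x*y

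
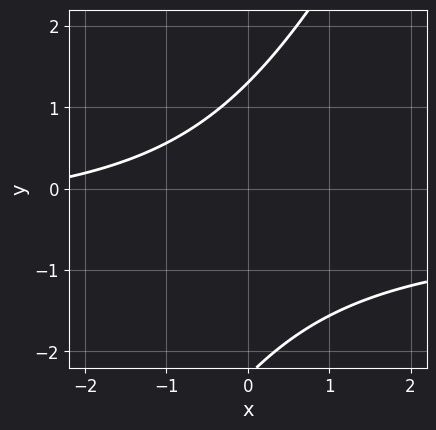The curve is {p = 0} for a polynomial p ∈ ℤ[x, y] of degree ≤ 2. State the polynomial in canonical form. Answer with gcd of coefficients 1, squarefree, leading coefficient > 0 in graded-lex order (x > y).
2*x*y - y^2 + x - y + 3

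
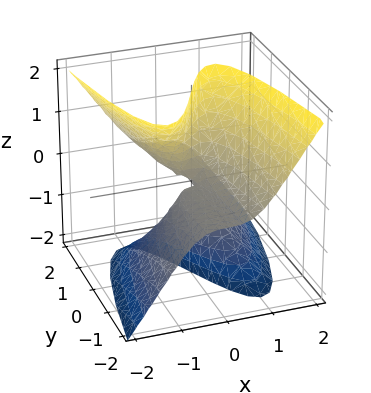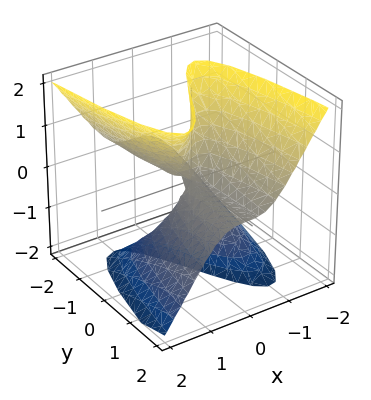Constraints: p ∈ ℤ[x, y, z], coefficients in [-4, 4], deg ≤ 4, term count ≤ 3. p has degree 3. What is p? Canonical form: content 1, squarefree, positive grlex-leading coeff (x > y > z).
3*x^3 - 2*x*z^2 + 2*y*z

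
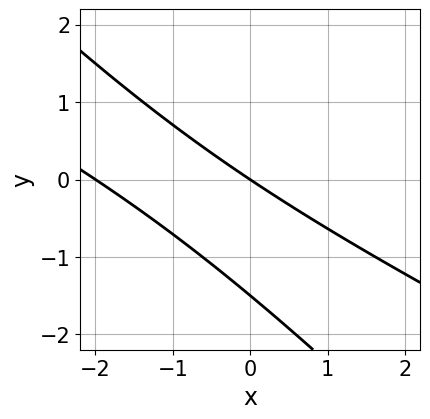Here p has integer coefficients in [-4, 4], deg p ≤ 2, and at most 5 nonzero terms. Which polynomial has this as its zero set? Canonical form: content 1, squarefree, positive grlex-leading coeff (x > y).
x^2 + 3*x*y + 2*y^2 + 2*x + 3*y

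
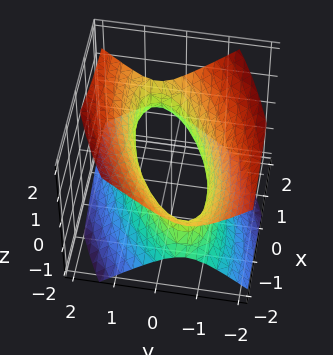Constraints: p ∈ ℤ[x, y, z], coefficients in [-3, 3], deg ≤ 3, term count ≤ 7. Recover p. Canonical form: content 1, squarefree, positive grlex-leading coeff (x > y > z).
deg p = 2. No degree-1 surface has this shape.
Reading off the gridlines: no z-intercept at any integer in the box.
Assembling these constraints gives the stated polynomial.

x^2 - 2*x*y + 3*y^2 - 3*z^2 - 2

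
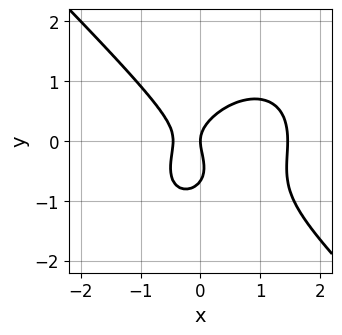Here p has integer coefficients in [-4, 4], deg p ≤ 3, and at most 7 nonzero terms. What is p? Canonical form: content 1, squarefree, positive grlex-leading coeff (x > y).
3*x^3 + 3*y^3 - 3*x^2 + 2*y^2 - 2*x

1. The degree is 3 — the shape is more complex than any degree-2 curve.
2. Observable constraints: it meets the y-axis at y = 0 (among the integer gridlines); one x-axis crossing is at x = 0.
3. Assembling these constraints gives the stated polynomial.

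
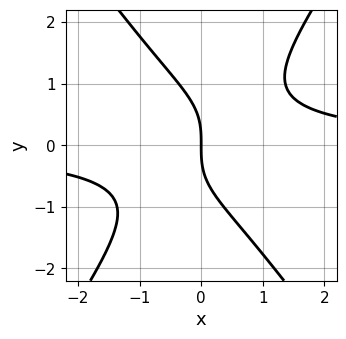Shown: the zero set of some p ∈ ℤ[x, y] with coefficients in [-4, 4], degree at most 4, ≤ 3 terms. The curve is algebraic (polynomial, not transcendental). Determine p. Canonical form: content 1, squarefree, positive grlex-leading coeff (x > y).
2*x^2*y - y^3 - 2*x

First, the degree is 3 — the shape is more complex than any degree-2 curve.
Then, against the integer gridlines: it meets the y-axis at y = 0 (among the integer gridlines); one x-axis crossing is at x = 0.
Finally, together with the visible shape, these determine p as stated.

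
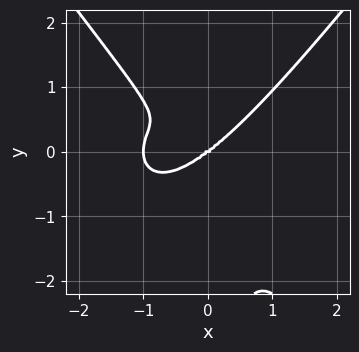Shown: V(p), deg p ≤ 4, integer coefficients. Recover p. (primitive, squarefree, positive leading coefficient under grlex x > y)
(a) deg p = 4.
(b) Checking where it meets the axes: among the integer gridlines, it crosses the x-axis at x ∈ {-1, 0}; one y-axis crossing is at y = 0.
(c) Solving for integer coefficients yields p as stated.

3*x^4 - y^4 + 3*x^3 - 3*x*y^2 - 3*y^3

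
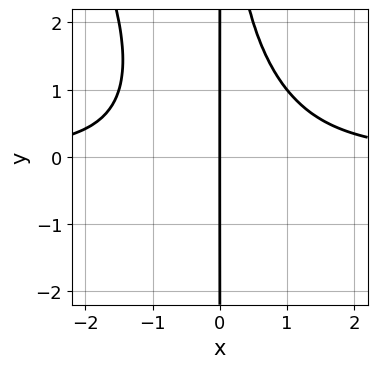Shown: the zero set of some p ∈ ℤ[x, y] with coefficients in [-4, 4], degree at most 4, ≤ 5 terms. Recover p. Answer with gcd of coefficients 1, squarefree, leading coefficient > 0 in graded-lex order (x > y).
1. The degree is 4 — a generic line meets the curve in up to 4 points.
2. Against the integer gridlines: the visible y-axis segment lies entirely on the curve; it crosses the x-axis at the gridline x = 0.
3. These observations pin down the coefficients.

2*x^3*y + x^2*y^2 - 3*x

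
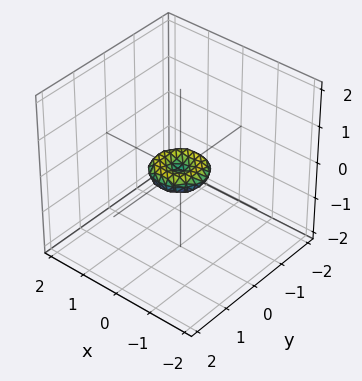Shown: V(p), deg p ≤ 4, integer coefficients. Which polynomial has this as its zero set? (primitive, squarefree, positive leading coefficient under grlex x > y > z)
2*x^4 + 4*x^2*y^2 + 2*y^4 - x^2 - y^2 + 3*z^2

1. deg p = 4. A generic line meets the surface in up to 4 points.
2. Symmetry: every cross-section ⟂ z is a circle, so x, y appear only via x² + y².
3. Checking where it meets the axes: it meets the z-axis at z = 0 (among the integer gridlines); it crosses the y-axis at the gridline y = 0.
4. Putting this together gives p.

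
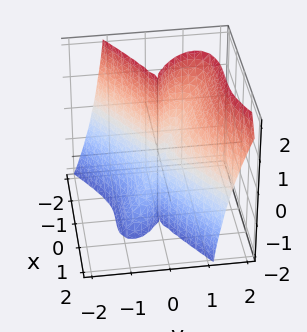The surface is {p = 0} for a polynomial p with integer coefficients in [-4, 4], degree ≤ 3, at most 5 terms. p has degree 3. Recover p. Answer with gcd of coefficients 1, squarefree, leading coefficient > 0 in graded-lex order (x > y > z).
x^3 - 3*y^3 + 2*y^2*z + y^2

(a) The degree is 3 — a generic line meets the surface in up to 3 points.
(b) From the visible intercepts: one x-axis crossing is at x = 0; one y-axis crossing is at y = 0; every point of the z-axis in the box is on the surface.
(c) Assembling these constraints gives the stated polynomial.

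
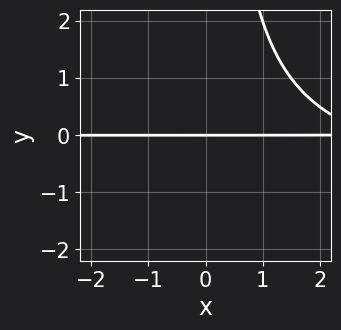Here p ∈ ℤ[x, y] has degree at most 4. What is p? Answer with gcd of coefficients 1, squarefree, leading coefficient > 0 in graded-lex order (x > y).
x*y^2 + x*y - 3*y

1. deg p = 3. A generic line meets the curve in up to 3 points.
2. Against the integer gridlines: the visible x-axis segment lies entirely on the curve; it crosses the y-axis at the gridline y = 0.
3. Solving for integer coefficients yields p as stated.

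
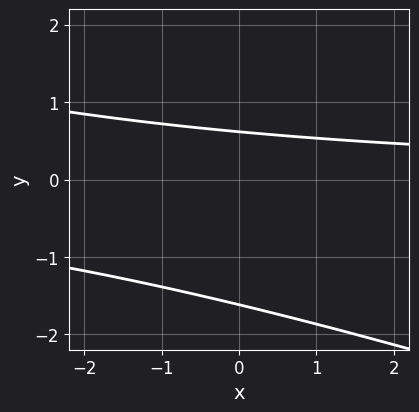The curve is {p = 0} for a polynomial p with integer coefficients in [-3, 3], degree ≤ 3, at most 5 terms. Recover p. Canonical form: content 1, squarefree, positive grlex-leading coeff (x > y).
x*y + 3*y^2 + 3*y - 3

(a) The degree is 2 — a generic line meets the curve in up to 2 points.
(b) From the visible intercepts: no x-intercept at any integer in the box.
(c) Together with the visible shape, these determine p as stated.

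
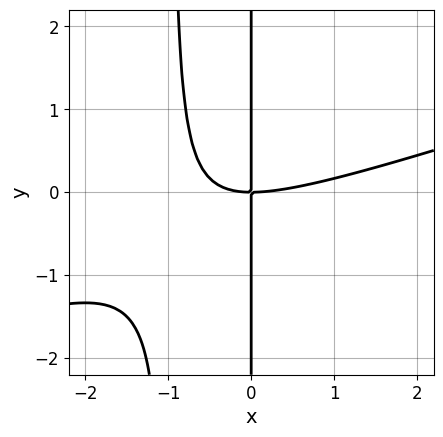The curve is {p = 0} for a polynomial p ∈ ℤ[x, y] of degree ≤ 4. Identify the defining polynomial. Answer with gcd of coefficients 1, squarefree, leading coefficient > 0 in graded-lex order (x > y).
First, deg p = 3.
Next, against the integer gridlines: the visible y-axis segment lies entirely on the curve; it meets the x-axis at x = 0 (among the integer gridlines).
Finally, solving for integer coefficients yields p as stated.

x^3 - 3*x^2*y - 3*x*y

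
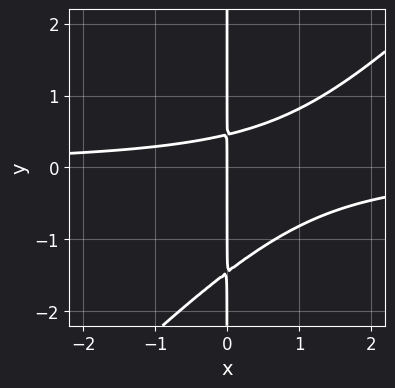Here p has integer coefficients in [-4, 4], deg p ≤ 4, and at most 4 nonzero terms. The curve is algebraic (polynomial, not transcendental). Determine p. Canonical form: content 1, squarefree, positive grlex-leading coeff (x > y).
3*x^2*y - 3*x*y^2 - 3*x*y + 2*x

First, the degree is 3 — a generic line meets the curve in up to 3 points.
Then, against the integer gridlines: every point of the y-axis in the box is on the curve; it crosses the x-axis at the gridline x = 0.
Finally, together with the visible shape, these determine p as stated.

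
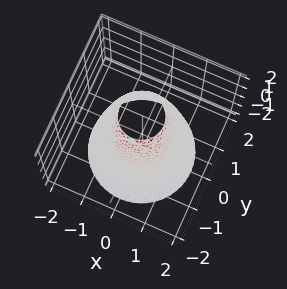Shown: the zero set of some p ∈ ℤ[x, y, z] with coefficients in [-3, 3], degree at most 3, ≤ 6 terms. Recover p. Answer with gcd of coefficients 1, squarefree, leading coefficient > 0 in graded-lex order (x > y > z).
(a) deg p = 2.
(b) Symmetry: the z-axis is an axis of rotation, so x and y enter only as x² + y².
(c) Observable constraints: the surface avoids every integer z-axis point in the box; a circular section at z = 2 has radius between 0 and 1.
(d) Assembling these constraints gives the stated polynomial.

2*x^2 + 2*y^2 + z - 3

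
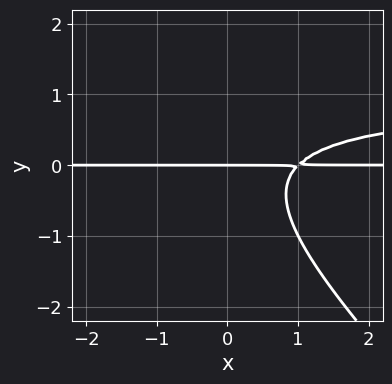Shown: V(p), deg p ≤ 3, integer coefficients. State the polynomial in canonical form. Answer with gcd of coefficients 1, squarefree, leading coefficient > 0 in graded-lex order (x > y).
x*y^2 + y^3 - x*y + y

The degree is 3 — no degree-2 curve has this shape.
From the visible intercepts: it crosses the y-axis at the gridline y = 0; every point of the x-axis in the box is on the curve.
Solving for integer coefficients yields p as stated.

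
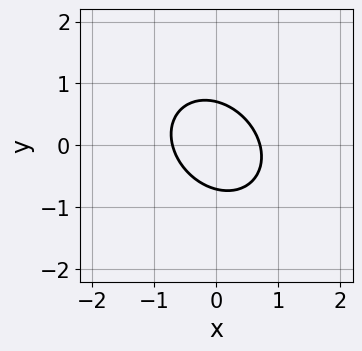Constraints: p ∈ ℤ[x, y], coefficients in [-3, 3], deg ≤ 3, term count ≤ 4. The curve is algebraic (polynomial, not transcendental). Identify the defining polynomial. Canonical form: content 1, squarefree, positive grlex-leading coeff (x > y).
Degree: a generic line meets the curve in up to 2 points, so deg p = 2.
The integer polynomial consistent with all of this is the stated p.

2*x^2 + x*y + 2*y^2 - 1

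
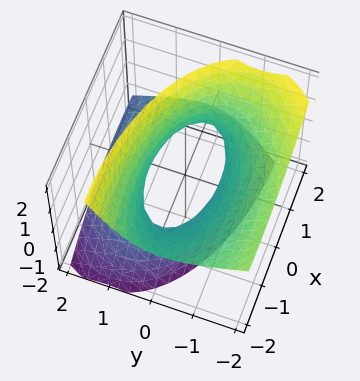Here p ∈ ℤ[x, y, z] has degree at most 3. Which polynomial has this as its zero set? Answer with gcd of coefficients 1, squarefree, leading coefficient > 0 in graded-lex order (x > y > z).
Degree: a generic line meets the surface in up to 2 points, so deg p = 2.
Reading off the gridlines: it misses every integer gridline on the z-axis.
Together with the visible shape, these determine p as stated.

x^2 + 2*x*z + 3*y^2 + 3*y*z - 2*z^2 - 2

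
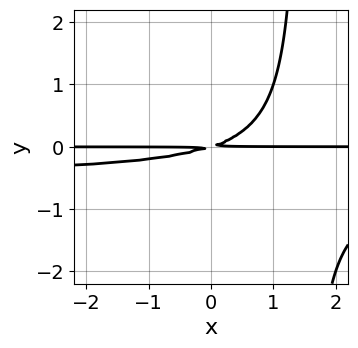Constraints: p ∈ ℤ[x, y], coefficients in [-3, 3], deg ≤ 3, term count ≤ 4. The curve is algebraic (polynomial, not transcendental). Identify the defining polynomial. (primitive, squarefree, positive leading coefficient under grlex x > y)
2*x*y^2 + x*y - 3*y^2

First, degree: no degree-2 curve has this shape, so deg p = 3.
Then, against the integer gridlines: every point of the x-axis in the box is on the curve.
Finally, matching integer coefficients to the picture gives p.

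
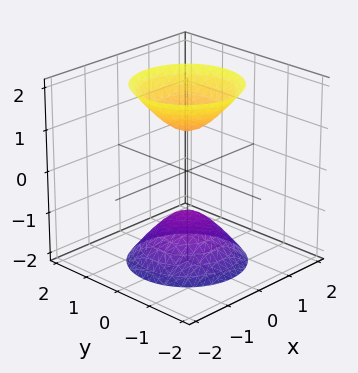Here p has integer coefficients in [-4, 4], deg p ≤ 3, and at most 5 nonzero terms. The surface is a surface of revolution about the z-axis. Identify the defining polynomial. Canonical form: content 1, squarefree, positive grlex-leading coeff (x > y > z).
1. I count 2 distinct pieces. They look like related sheets of one shape, so recover p as a whole.
2. deg p = 2. The shape is more complex than any degree-1 surface.
3. Symmetries: the surface is invariant under rotation about z: p = q(x² + y², z).
4. Observable constraints: the z-axis gridline crossings are at z ∈ {-1, 1}; a circular section at z = -2 has radius between 1 and 2; it misses every integer gridline on the y-axis.
5. The integer polynomial consistent with all of this is the stated p.

2*x^2 + 2*y^2 - z^2 + 1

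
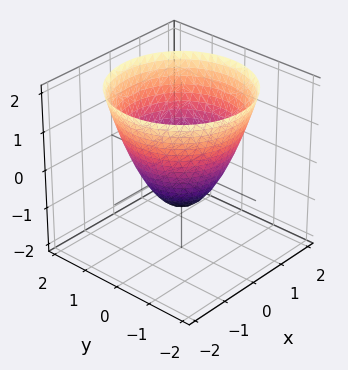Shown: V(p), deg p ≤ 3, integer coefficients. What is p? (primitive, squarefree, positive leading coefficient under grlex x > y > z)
1. The degree is 2 — no degree-1 surface has this shape.
2. By symmetry, the surface is invariant under rotation about z: p = q(x² + y², z).
3. Observable constraints: among the integer gridlines, it crosses the y-axis at y ∈ {-1, 1}; it meets the z-axis at z = -1 (among the integer gridlines); a circular section at z = 1 has radius between 1 and 2.
4. Fitting integer coefficients to these (and the overall shape) gives p.

x^2 + y^2 - z - 1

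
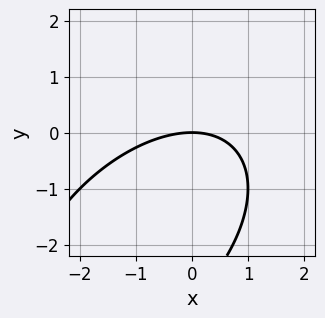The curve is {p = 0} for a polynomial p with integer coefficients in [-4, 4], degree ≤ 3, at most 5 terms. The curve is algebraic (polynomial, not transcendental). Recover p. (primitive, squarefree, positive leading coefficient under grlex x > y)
(a) Degree: the shape is more complex than any degree-1 curve, so deg p = 2.
(b) Checking where it meets the axes: it meets the y-axis at y = 0 (among the integer gridlines); one x-axis crossing is at x = 0.
(c) Together with the visible shape, these determine p as stated.

x^2 - x*y + y^2 + 3*y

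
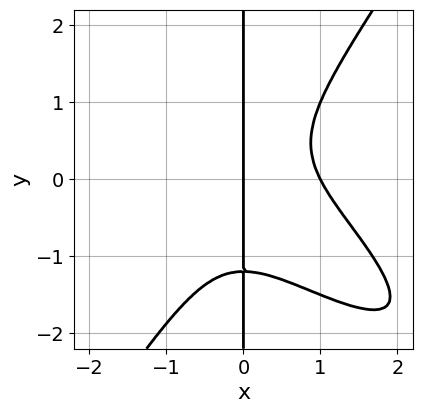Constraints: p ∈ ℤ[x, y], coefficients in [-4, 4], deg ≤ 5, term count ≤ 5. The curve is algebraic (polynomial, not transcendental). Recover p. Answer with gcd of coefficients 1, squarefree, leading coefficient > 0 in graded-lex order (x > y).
2*x^4 + 3*x^3*y - 2*x*y^3 - x*y^2 - 2*x

First, the degree is 4 — the shape is more complex than any degree-3 curve.
Next, from the axis intercepts and sections: the x-axis gridline crossings are at x ∈ {0, 1}; the visible y-axis segment lies entirely on the curve.
Finally, fitting integer coefficients to these (and the overall shape) gives p.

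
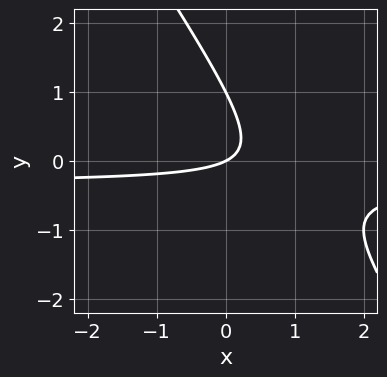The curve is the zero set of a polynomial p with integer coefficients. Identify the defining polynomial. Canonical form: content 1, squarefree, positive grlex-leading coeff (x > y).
3*x*y + 2*y^2 + x - 2*y

deg p = 2.
From the axis intercepts and sections: the y-axis gridline crossings are at y ∈ {0, 1}; it meets the x-axis at x = 0 (among the integer gridlines).
Assembling these constraints gives the stated polynomial.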